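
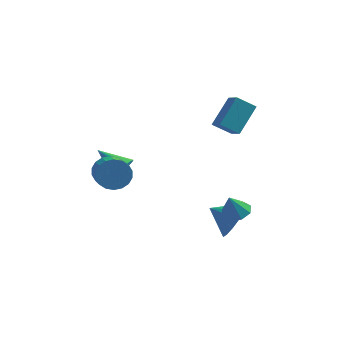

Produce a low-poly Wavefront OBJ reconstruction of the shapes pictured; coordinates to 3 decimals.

v 2.188 3.163 0.859
v 2.778 4.329 2.023
v 3.077 3.324 0.248
v 3.666 4.49 1.413
v 2.674 2.41 1.367
v 3.263 3.576 2.532
v 3.562 2.571 0.757
v 4.152 3.737 1.921
v 3.74 0.129 -3.423
v 4.247 0.327 -2.502
v 2.58 0.191 -2.797
v 4.154 0.826 -2.724
v 3.95 1.138 -3.134
v 3.69 1.179 -3.621
v 3.443 0.939 -4.055
v 3.276 0.482 -4.32
v 3.233 -0.07 -4.344
v 3.327 -0.568 -4.121
v 3.531 -0.88 -3.711
v 3.791 -0.921 -3.224
v 4.038 -0.681 -2.79
v 4.205 -0.224 -2.526
v -1.635 1.51 -1.525
v -1.346 1.261 -0.938
v -2.905 1.99 -0.695
v -1.237 1.578 -0.953
v -1.219 1.879 -1.099
v -1.296 2.095 -1.343
v -1.451 2.178 -1.628
v -1.648 2.108 -1.89
v -1.843 1.901 -2.068
v -1.99 1.604 -2.121
v -2.055 1.286 -2.038
v -2.025 1.02 -1.837
v -1.905 0.866 -1.565
v -1.723 0.859 -1.283
v -1.522 1.002 -1.057
v -1.938 0.134 -0.814
v -1.28 0.126 -1.336
v -0.843 -1.042 -0.767
v -1.502 -1.034 -0.246
v -1.151 0.317 -1.042
v -0.714 -0.85 -0.473
v -1.178 0.472 -0.703
v -0.741 -0.695 -0.134
v -1.355 0.56 -0.386
v -0.919 -0.607 0.183
v -1.648 0.564 -0.154
v -1.212 -0.604 0.415
v -1.998 0.482 -0.052
v -1.562 -0.685 0.516
v -2.337 0.332 -0.102
v -1.901 -0.836 0.467
v -2.597 0.142 -0.293
v -2.16 -1.026 0.276
v -2.726 -0.05 -0.587
v -2.289 -1.217 -0.018
v -2.699 -0.205 -0.926
v -2.262 -1.372 -0.357
v -2.521 -0.293 -1.243
v -2.085 -1.46 -0.674
v -2.228 -0.296 -1.475
v -1.792 -1.464 -0.906
v -1.878 -0.215 -1.576
v -1.442 -1.382 -1.008
v -1.539 -0.064 -1.527
v -1.103 -1.232 -0.958
v 4.013 -1.436 -1.722
v 4.607 -1.154 -1.482
v 3.727 -1.724 -0.678
v 4.203 -0.802 -1.495
v 3.688 -0.821 -1.641
v 3.363 -1.201 -1.835
v 3.419 -1.718 -1.962
v 3.822 -2.07 -1.949
v 4.337 -2.051 -1.803
v 4.662 -1.672 -1.609
f 2 4 1
f 5 2 1
f 1 4 3
f 3 5 1
f 2 8 4
f 6 2 5
f 6 8 2
f 4 8 3
f 7 5 3
f 3 8 7
f 7 6 5
f 8 6 7
f 10 9 12
f 10 12 11
f 12 9 13
f 12 13 11
f 13 9 14
f 13 14 11
f 14 9 15
f 14 15 11
f 15 9 16
f 15 16 11
f 16 9 17
f 16 17 11
f 17 9 18
f 17 18 11
f 18 9 19
f 18 19 11
f 19 9 20
f 19 20 11
f 20 9 21
f 20 21 11
f 21 9 22
f 21 22 11
f 22 9 10
f 22 10 11
f 24 23 26
f 24 26 25
f 26 23 27
f 26 27 25
f 27 23 28
f 27 28 25
f 28 23 29
f 28 29 25
f 29 23 30
f 29 30 25
f 30 23 31
f 30 31 25
f 31 23 32
f 31 32 25
f 32 23 33
f 32 33 25
f 33 23 34
f 33 34 25
f 34 23 35
f 34 35 25
f 35 23 36
f 35 36 25
f 36 23 37
f 36 37 25
f 37 23 24
f 37 24 25
f 39 38 42
f 39 42 40
f 40 42 43
f 40 43 41
f 42 38 44
f 42 44 43
f 43 44 45
f 43 45 41
f 44 38 46
f 44 46 45
f 45 46 47
f 45 47 41
f 46 38 48
f 46 48 47
f 47 48 49
f 47 49 41
f 48 38 50
f 48 50 49
f 49 50 51
f 49 51 41
f 50 38 52
f 50 52 51
f 51 52 53
f 51 53 41
f 52 38 54
f 52 54 53
f 53 54 55
f 53 55 41
f 54 38 56
f 54 56 55
f 55 56 57
f 55 57 41
f 56 38 58
f 56 58 57
f 57 58 59
f 57 59 41
f 58 38 60
f 58 60 59
f 59 60 61
f 59 61 41
f 60 38 62
f 60 62 61
f 61 62 63
f 61 63 41
f 62 38 64
f 62 64 63
f 63 64 65
f 63 65 41
f 64 38 66
f 64 66 65
f 65 66 67
f 65 67 41
f 66 38 39
f 66 39 67
f 67 39 40
f 67 40 41
f 69 68 71
f 69 71 70
f 71 68 72
f 71 72 70
f 72 68 73
f 72 73 70
f 73 68 74
f 73 74 70
f 74 68 75
f 74 75 70
f 75 68 76
f 75 76 70
f 76 68 77
f 76 77 70
f 77 68 69
f 77 69 70



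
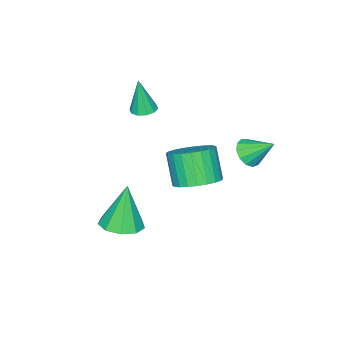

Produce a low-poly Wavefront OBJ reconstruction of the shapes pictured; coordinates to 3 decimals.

v 0.264 0.805 1.348
v 0.578 1.217 0.939
v 0.036 1.775 2.152
v 0.22 1.219 0.836
v -0.123 1.089 0.895
v -0.344 0.87 1.098
v -0.372 0.629 1.381
v -0.198 0.445 1.653
v 0.123 0.374 1.828
v 0.488 0.441 1.851
v 0.782 0.623 1.714
v 0.911 0.863 1.461
v 0.835 1.084 1.172
v 3.541 0.905 1.839
v 4.4 0.755 2.06
v 3.978 0.145 3.283
v 3.119 0.295 3.061
v 4.348 1.072 2.201
v 3.926 0.463 3.423
v 4.173 1.364 2.286
v 3.75 0.755 3.509
v 3.901 1.587 2.303
v 3.479 0.977 3.526
v 3.575 1.705 2.249
v 3.153 1.096 3.472
v 3.244 1.701 2.133
v 2.821 1.092 3.356
v 2.957 1.577 1.972
v 2.535 0.967 3.195
v 2.76 1.35 1.791
v 2.338 0.74 3.014
v 2.682 1.055 1.617
v 2.26 0.445 2.84
v 2.734 0.737 1.477
v 2.312 0.128 2.699
v 2.91 0.445 1.391
v 2.487 -0.164 2.614
v 3.181 0.223 1.374
v 2.759 -0.387 2.597
v 3.507 0.104 1.428
v 3.085 -0.505 2.651
v 3.839 0.108 1.544
v 3.416 -0.501 2.767
v 4.125 0.233 1.705
v 3.703 -0.377 2.928
v 4.322 0.46 1.886
v 3.9 -0.15 3.109
v 1.002 -3.478 2.322
v 1.498 -3.685 2.277
v 1.058 -3.682 3.878
v 1.527 -3.355 2.319
v 1.356 -3.073 2.362
v 1.049 -2.945 2.39
v 0.724 -3.02 2.392
v 0.505 -3.271 2.367
v 0.476 -3.601 2.325
v 0.647 -3.884 2.282
v 0.954 -4.012 2.254
v 1.279 -3.936 2.252
v 3.759 -2.421 -2.075
v 4.462 -1.903 -1.903
v 3.321 -2.459 -0.165
v 3.971 -1.559 -2.009
v 3.381 -1.618 -2.146
v 2.967 -2.053 -2.249
v 2.924 -2.66 -2.271
v 3.272 -3.155 -2.201
v 3.847 -3.306 -2.073
v 4.381 -3.043 -1.945
v 4.624 -2.489 -1.878
f 2 1 4
f 2 4 3
f 4 1 5
f 4 5 3
f 5 1 6
f 5 6 3
f 6 1 7
f 6 7 3
f 7 1 8
f 7 8 3
f 8 1 9
f 8 9 3
f 9 1 10
f 9 10 3
f 10 1 11
f 10 11 3
f 11 1 12
f 11 12 3
f 12 1 13
f 12 13 3
f 13 1 2
f 13 2 3
f 15 14 18
f 15 18 16
f 16 18 19
f 16 19 17
f 18 14 20
f 18 20 19
f 19 20 21
f 19 21 17
f 20 14 22
f 20 22 21
f 21 22 23
f 21 23 17
f 22 14 24
f 22 24 23
f 23 24 25
f 23 25 17
f 24 14 26
f 24 26 25
f 25 26 27
f 25 27 17
f 26 14 28
f 26 28 27
f 27 28 29
f 27 29 17
f 28 14 30
f 28 30 29
f 29 30 31
f 29 31 17
f 30 14 32
f 30 32 31
f 31 32 33
f 31 33 17
f 32 14 34
f 32 34 33
f 33 34 35
f 33 35 17
f 34 14 36
f 34 36 35
f 35 36 37
f 35 37 17
f 36 14 38
f 36 38 37
f 37 38 39
f 37 39 17
f 38 14 40
f 38 40 39
f 39 40 41
f 39 41 17
f 40 14 42
f 40 42 41
f 41 42 43
f 41 43 17
f 42 14 44
f 42 44 43
f 43 44 45
f 43 45 17
f 44 14 46
f 44 46 45
f 45 46 47
f 45 47 17
f 46 14 15
f 46 15 47
f 47 15 16
f 47 16 17
f 49 48 51
f 49 51 50
f 51 48 52
f 51 52 50
f 52 48 53
f 52 53 50
f 53 48 54
f 53 54 50
f 54 48 55
f 54 55 50
f 55 48 56
f 55 56 50
f 56 48 57
f 56 57 50
f 57 48 58
f 57 58 50
f 58 48 59
f 58 59 50
f 59 48 49
f 59 49 50
f 61 60 63
f 61 63 62
f 63 60 64
f 63 64 62
f 64 60 65
f 64 65 62
f 65 60 66
f 65 66 62
f 66 60 67
f 66 67 62
f 67 60 68
f 67 68 62
f 68 60 69
f 68 69 62
f 69 60 70
f 69 70 62
f 70 60 61
f 70 61 62



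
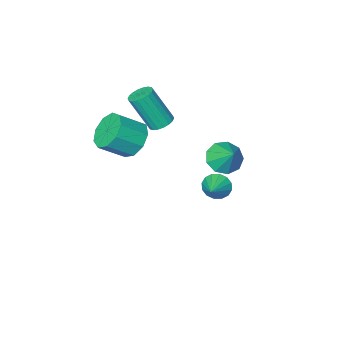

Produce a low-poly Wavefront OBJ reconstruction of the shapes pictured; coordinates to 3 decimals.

v -1.138 0.811 1.065
v -0.214 0.715 1.037
v -1.002 1.809 2.095
v -0.398 1.164 0.626
v -0.929 1.448 0.42
v -1.558 1.434 0.517
v -1.99 1.129 0.87
v -2.024 0.675 1.315
v -1.643 0.285 1.642
v -1.026 0.141 1.7
v -0.461 0.311 1.461
v -2.749 -2.339 -4.049
v -2.246 -2.473 -4.63
v -1.851 -1.481 -3.471
v -2.468 -2.159 -4.754
v -2.764 -1.893 -4.688
v -3.057 -1.746 -4.452
v -3.267 -1.759 -4.107
v -3.338 -1.927 -3.747
v -3.251 -2.205 -3.468
v -3.03 -2.519 -3.344
v -2.734 -2.786 -3.409
v -2.441 -2.932 -3.646
v -2.231 -2.92 -3.991
v -2.16 -2.752 -4.351
v 1.555 -2.921 0.92
v 2.238 -2.613 0.143
v 3.469 -2.97 1.083
v 2.785 -3.279 1.86
v 2.073 -2.038 0.577
v 3.304 -2.396 1.518
v 1.666 -1.877 1.171
v 2.896 -2.235 2.112
v 1.206 -2.204 1.648
v 2.437 -2.562 2.589
v 0.909 -2.867 1.784
v 2.14 -3.225 2.725
v 0.915 -3.555 1.515
v 2.146 -3.913 2.456
v 1.22 -3.947 0.968
v 2.45 -4.304 1.909
v 1.681 -3.858 0.398
v 2.912 -4.216 1.339
v 2.083 -3.331 0.072
v 3.314 -3.689 1.013
v -0.312 -3.534 0.995
v 0.223 -3.812 0.679
v 0.947 -4.564 2.57
v 0.412 -4.286 2.885
v 0.323 -3.535 0.751
v 1.047 -4.287 2.642
v 0.297 -3.259 0.871
v 1.021 -4.01 2.762
v 0.151 -3.036 1.015
v 0.875 -3.788 2.906
v -0.087 -2.913 1.155
v 0.637 -3.665 3.046
v -0.37 -2.912 1.264
v 0.355 -3.664 3.155
v -0.641 -3.035 1.319
v 0.083 -3.787 3.21
v -0.847 -3.256 1.31
v -0.123 -4.008 3.201
v -0.947 -3.533 1.238
v -0.223 -4.285 3.129
v -0.921 -3.81 1.118
v -0.197 -4.561 3.009
v -0.775 -4.032 0.974
v -0.051 -4.784 2.865
v -0.537 -4.155 0.834
v 0.187 -4.907 2.725
v -0.255 -4.156 0.725
v 0.47 -4.908 2.616
v 0.017 -4.033 0.67
v 0.741 -4.785 2.561
f 2 1 4
f 2 4 3
f 4 1 5
f 4 5 3
f 5 1 6
f 5 6 3
f 6 1 7
f 6 7 3
f 7 1 8
f 7 8 3
f 8 1 9
f 8 9 3
f 9 1 10
f 9 10 3
f 10 1 11
f 10 11 3
f 11 1 2
f 11 2 3
f 13 12 15
f 13 15 14
f 15 12 16
f 15 16 14
f 16 12 17
f 16 17 14
f 17 12 18
f 17 18 14
f 18 12 19
f 18 19 14
f 19 12 20
f 19 20 14
f 20 12 21
f 20 21 14
f 21 12 22
f 21 22 14
f 22 12 23
f 22 23 14
f 23 12 24
f 23 24 14
f 24 12 25
f 24 25 14
f 25 12 13
f 25 13 14
f 27 26 30
f 27 30 28
f 28 30 31
f 28 31 29
f 30 26 32
f 30 32 31
f 31 32 33
f 31 33 29
f 32 26 34
f 32 34 33
f 33 34 35
f 33 35 29
f 34 26 36
f 34 36 35
f 35 36 37
f 35 37 29
f 36 26 38
f 36 38 37
f 37 38 39
f 37 39 29
f 38 26 40
f 38 40 39
f 39 40 41
f 39 41 29
f 40 26 42
f 40 42 41
f 41 42 43
f 41 43 29
f 42 26 44
f 42 44 43
f 43 44 45
f 43 45 29
f 44 26 27
f 44 27 45
f 45 27 28
f 45 28 29
f 47 46 50
f 47 50 48
f 48 50 51
f 48 51 49
f 50 46 52
f 50 52 51
f 51 52 53
f 51 53 49
f 52 46 54
f 52 54 53
f 53 54 55
f 53 55 49
f 54 46 56
f 54 56 55
f 55 56 57
f 55 57 49
f 56 46 58
f 56 58 57
f 57 58 59
f 57 59 49
f 58 46 60
f 58 60 59
f 59 60 61
f 59 61 49
f 60 46 62
f 60 62 61
f 61 62 63
f 61 63 49
f 62 46 64
f 62 64 63
f 63 64 65
f 63 65 49
f 64 46 66
f 64 66 65
f 65 66 67
f 65 67 49
f 66 46 68
f 66 68 67
f 67 68 69
f 67 69 49
f 68 46 70
f 68 70 69
f 69 70 71
f 69 71 49
f 70 46 72
f 70 72 71
f 71 72 73
f 71 73 49
f 72 46 74
f 72 74 73
f 73 74 75
f 73 75 49
f 74 46 47
f 74 47 75
f 75 47 48
f 75 48 49



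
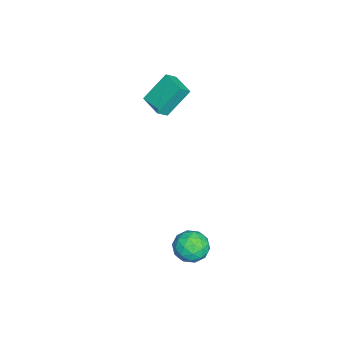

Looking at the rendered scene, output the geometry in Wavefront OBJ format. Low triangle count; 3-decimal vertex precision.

v 2.558 1.035 -2.896
v 3.223 1.349 -3.54
v 2.617 -0.409 -3.54
v 3.282 -0.095 -4.184
v 3.517 -0.176 -3.238
v 3.481 0.717 -2.84
v 2.359 0.223 -4.24
v 2.323 1.116 -3.842
v 3.101 0.847 -4.371
v 3.816 0.601 -3.752
v 2.024 0.339 -3.328
v 2.739 0.093 -2.709
v 2.885 1.319 -3.162
v 2.955 -0.379 -3.918
v 3.093 -0.426 -3.362
v 3.484 -0.242 -3.741
v 3.037 0.947 -2.75
v 3.428 1.132 -3.129
v 3.601 0.235 -2.951
v 2.412 -0.192 -3.951
v 2.803 -0.007 -4.33
v 2.356 1.182 -3.339
v 2.747 1.366 -3.718
v 2.239 0.705 -4.129
v 3.204 1.209 -4.028
v 3.239 0.36 -4.407
v 2.696 0.547 -4.439
v 2.675 1.071 -4.206
v 3.625 1.064 -3.664
v 3.66 0.215 -4.043
v 3.798 0.167 -3.487
v 3.776 0.692 -3.253
v 3.553 0.769 -4.153
v 2.18 0.725 -3.037
v 2.215 -0.124 -3.416
v 2.064 0.248 -3.827
v 2.042 0.773 -3.593
v 2.601 0.58 -2.673
v 2.636 -0.269 -3.052
v 3.165 -0.131 -2.874
v 3.144 0.393 -2.641
v 2.287 0.171 -2.927
v -3.764 -2.593 1.572
v -4.412 -1.555 3.065
v -2.734 -1.692 1.393
v -3.381 -0.655 2.886
v -3.299 -3.025 2.074
v -3.946 -1.988 3.567
v -2.268 -2.125 1.895
v -2.916 -1.087 3.388
f 1 38 17
f 38 12 41
f 17 41 6
f 38 41 17
f 1 17 13
f 17 6 18
f 13 18 2
f 17 18 13
f 1 13 22
f 13 2 23
f 22 23 8
f 13 23 22
f 1 22 34
f 22 8 37
f 34 37 11
f 22 37 34
f 1 34 38
f 34 11 42
f 38 42 12
f 34 42 38
f 2 18 29
f 18 6 32
f 29 32 10
f 18 32 29
f 6 41 19
f 41 12 40
f 19 40 5
f 41 40 19
f 12 42 39
f 42 11 35
f 39 35 3
f 42 35 39
f 11 37 36
f 37 8 24
f 36 24 7
f 37 24 36
f 8 23 28
f 23 2 25
f 28 25 9
f 23 25 28
f 4 30 16
f 30 10 31
f 16 31 5
f 30 31 16
f 4 16 14
f 16 5 15
f 14 15 3
f 16 15 14
f 4 14 21
f 14 3 20
f 21 20 7
f 14 20 21
f 4 21 26
f 21 7 27
f 26 27 9
f 21 27 26
f 4 26 30
f 26 9 33
f 30 33 10
f 26 33 30
f 5 31 19
f 31 10 32
f 19 32 6
f 31 32 19
f 3 15 39
f 15 5 40
f 39 40 12
f 15 40 39
f 7 20 36
f 20 3 35
f 36 35 11
f 20 35 36
f 9 27 28
f 27 7 24
f 28 24 8
f 27 24 28
f 10 33 29
f 33 9 25
f 29 25 2
f 33 25 29
f 44 46 43
f 47 44 43
f 43 46 45
f 45 47 43
f 44 50 46
f 48 44 47
f 48 50 44
f 46 50 45
f 49 47 45
f 45 50 49
f 49 48 47
f 50 48 49



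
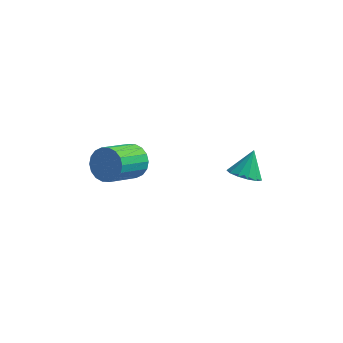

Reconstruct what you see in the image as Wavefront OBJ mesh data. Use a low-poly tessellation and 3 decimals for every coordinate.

v -2.398 -2.308 -4.084
v -1.47 -2.516 -3.69
v -2.313 -4.219 -2.602
v -3.242 -4.012 -2.996
v -1.65 -2.229 -3.381
v -2.493 -3.933 -2.293
v -1.979 -1.958 -3.211
v -2.822 -3.662 -2.123
v -2.39 -1.757 -3.214
v -3.233 -3.46 -2.126
v -2.804 -1.664 -3.39
v -3.647 -3.368 -2.302
v -3.137 -1.699 -3.703
v -3.98 -3.403 -2.615
v -3.323 -1.855 -4.091
v -4.166 -3.559 -3.003
v -3.327 -2.101 -4.478
v -4.17 -3.804 -3.39
v -3.147 -2.387 -4.787
v -3.99 -4.091 -3.699
v -2.818 -2.658 -4.957
v -3.661 -4.362 -3.869
v -2.407 -2.86 -4.954
v -3.25 -4.563 -3.866
v -1.993 -2.952 -4.778
v -2.836 -4.656 -3.69
v -1.66 -2.917 -4.465
v -2.503 -4.621 -3.377
v -1.474 -2.761 -4.077
v -2.317 -4.465 -2.989
v 3.285 -1.645 -4.33
v 4.213 -1.748 -4.44
v 3.535 -0.755 -3.05
v 4.077 -1.316 -4.714
v 3.69 -0.988 -4.867
v 3.174 -0.869 -4.849
v 2.693 -0.997 -4.666
v 2.401 -1.33 -4.377
v 2.389 -1.764 -4.073
v 2.661 -2.16 -3.851
v 3.132 -2.393 -3.781
v 3.651 -2.388 -3.885
v 4.054 -2.148 -4.131
f 2 1 5
f 2 5 3
f 3 5 6
f 3 6 4
f 5 1 7
f 5 7 6
f 6 7 8
f 6 8 4
f 7 1 9
f 7 9 8
f 8 9 10
f 8 10 4
f 9 1 11
f 9 11 10
f 10 11 12
f 10 12 4
f 11 1 13
f 11 13 12
f 12 13 14
f 12 14 4
f 13 1 15
f 13 15 14
f 14 15 16
f 14 16 4
f 15 1 17
f 15 17 16
f 16 17 18
f 16 18 4
f 17 1 19
f 17 19 18
f 18 19 20
f 18 20 4
f 19 1 21
f 19 21 20
f 20 21 22
f 20 22 4
f 21 1 23
f 21 23 22
f 22 23 24
f 22 24 4
f 23 1 25
f 23 25 24
f 24 25 26
f 24 26 4
f 25 1 27
f 25 27 26
f 26 27 28
f 26 28 4
f 27 1 29
f 27 29 28
f 28 29 30
f 28 30 4
f 29 1 2
f 29 2 30
f 30 2 3
f 30 3 4
f 32 31 34
f 32 34 33
f 34 31 35
f 34 35 33
f 35 31 36
f 35 36 33
f 36 31 37
f 36 37 33
f 37 31 38
f 37 38 33
f 38 31 39
f 38 39 33
f 39 31 40
f 39 40 33
f 40 31 41
f 40 41 33
f 41 31 42
f 41 42 33
f 42 31 43
f 42 43 33
f 43 31 32
f 43 32 33



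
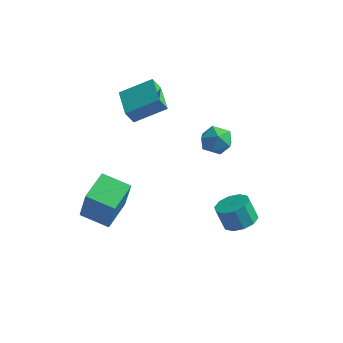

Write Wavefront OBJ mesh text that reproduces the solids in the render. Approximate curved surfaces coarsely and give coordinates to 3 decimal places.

v -3.705 1.124 2.109
v -4.021 0.796 2.988
v -2.196 1.985 2.973
v -2.512 1.657 3.852
v -2.768 -0.317 1.908
v -3.084 -0.645 2.787
v -1.259 0.544 2.772
v -1.575 0.216 3.651
v 3.17 -0.604 -4.049
v 3.973 -0.947 -3.65
v 3.433 -0.838 -2.472
v 2.63 -0.496 -2.871
v 4.021 -0.356 -3.682
v 3.482 -0.248 -2.504
v 3.745 0.139 -3.854
v 3.205 0.248 -2.676
v 3.248 0.351 -4.101
v 2.709 0.46 -2.923
v 2.722 0.198 -4.328
v 2.183 0.306 -3.15
v 2.367 -0.262 -4.448
v 1.827 -0.153 -3.27
v 2.318 -0.852 -4.416
v 1.779 -0.744 -3.238
v 2.595 -1.348 -4.244
v 2.055 -1.239 -3.066
v 3.091 -1.56 -3.997
v 2.552 -1.451 -2.819
v 3.617 -1.406 -3.77
v 3.078 -1.298 -2.592
v 1.08 1.961 0.618
v 1.768 1.507 1.103
v 0.612 0.613 0.017
v 1.3 0.159 0.502
v 0.561 0.546 0.97
v 0.85 1.379 1.341
v 1.53 0.741 -0.221
v 1.819 1.574 0.15
v 2.046 0.752 0.585
v 1.447 0.632 1.321
v 0.933 1.488 -0.201
v 0.334 1.368 0.535
v -4.434 -3.635 -3.395
v -3.931 -3.947 -1.349
v -4.307 -1.796 -3.145
v -3.804 -2.109 -1.099
v -2.816 -3.691 -3.801
v -2.313 -4.004 -1.755
v -2.689 -1.853 -3.551
v -2.186 -2.165 -1.505
f 2 4 1
f 5 2 1
f 1 4 3
f 3 5 1
f 2 8 4
f 6 2 5
f 6 8 2
f 4 8 3
f 7 5 3
f 3 8 7
f 7 6 5
f 8 6 7
f 10 9 13
f 10 13 11
f 11 13 14
f 11 14 12
f 13 9 15
f 13 15 14
f 14 15 16
f 14 16 12
f 15 9 17
f 15 17 16
f 16 17 18
f 16 18 12
f 17 9 19
f 17 19 18
f 18 19 20
f 18 20 12
f 19 9 21
f 19 21 20
f 20 21 22
f 20 22 12
f 21 9 23
f 21 23 22
f 22 23 24
f 22 24 12
f 23 9 25
f 23 25 24
f 24 25 26
f 24 26 12
f 25 9 27
f 25 27 26
f 26 27 28
f 26 28 12
f 27 9 29
f 27 29 28
f 28 29 30
f 28 30 12
f 29 9 10
f 29 10 30
f 30 10 11
f 30 11 12
f 31 42 36
f 31 36 32
f 31 32 38
f 31 38 41
f 31 41 42
f 32 36 40
f 36 42 35
f 42 41 33
f 41 38 37
f 38 32 39
f 34 40 35
f 34 35 33
f 34 33 37
f 34 37 39
f 34 39 40
f 35 40 36
f 33 35 42
f 37 33 41
f 39 37 38
f 40 39 32
f 44 46 43
f 47 44 43
f 43 46 45
f 45 47 43
f 44 50 46
f 48 44 47
f 48 50 44
f 46 50 45
f 49 47 45
f 45 50 49
f 49 48 47
f 50 48 49



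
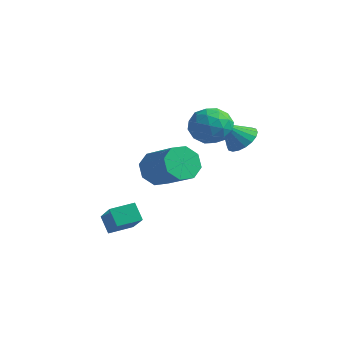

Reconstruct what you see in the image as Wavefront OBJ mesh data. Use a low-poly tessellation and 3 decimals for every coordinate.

v -4.835 0.882 -0.28
v -4.364 1.079 -1.093
v -2.595 0.814 -0.134
v -3.065 0.618 0.68
v -4.493 1.68 -0.69
v -2.723 1.415 0.269
v -4.822 1.814 -0.047
v -3.052 1.549 0.912
v -5.158 1.402 0.46
v -3.389 1.137 1.419
v -5.305 0.686 0.534
v -3.536 0.421 1.493
v -5.177 0.085 0.131
v -3.407 -0.18 1.09
v -4.848 -0.049 -0.512
v -3.078 -0.314 0.447
v -4.511 0.363 -1.019
v -2.742 0.098 -0.06
v -1.401 1.423 2.432
v -0.792 0.69 2.825
v -2.588 1.03 3.535
v -1.979 0.297 3.928
v -1.74 1.291 4.059
v -1.006 1.534 3.377
v -2.374 0.186 2.983
v -1.64 0.429 2.301
v -1.394 -0.074 3.166
v -1.002 0.609 3.831
v -2.378 1.111 2.529
v -1.986 1.794 3.194
v -0.992 1.091 2.532
v -2.388 0.629 3.828
v -2.247 1.213 3.905
v -1.889 0.783 4.136
v -1.118 1.587 2.856
v -0.76 1.156 3.087
v -1.317 1.509 3.812
v -2.62 0.564 3.273
v -2.262 0.133 3.504
v -1.491 0.937 2.224
v -1.133 0.507 2.455
v -2.063 0.211 2.548
v -0.988 0.211 2.963
v -1.686 -0.02 3.612
v -1.918 -0.085 3.056
v -1.487 0.058 2.655
v -0.758 0.612 3.354
v -1.456 0.381 4.002
v -1.315 0.966 4.079
v -0.883 1.108 3.678
v -1.112 0.163 3.554
v -1.924 1.339 2.358
v -2.622 1.108 3.006
v -2.497 0.612 2.682
v -2.065 0.754 2.281
v -1.694 1.74 2.748
v -2.392 1.509 3.397
v -1.893 1.662 3.705
v -1.462 1.805 3.304
v -2.268 1.557 2.806
v -1.813 2.985 1.718
v -1.057 3.019 2.082
v -2.287 2.155 2.782
v -1.234 3.312 2.232
v -1.527 3.54 2.28
v -1.875 3.659 2.217
v -2.212 3.644 2.055
v -2.47 3.498 1.826
v -2.597 3.251 1.576
v -2.569 2.951 1.355
v -2.392 2.658 1.205
v -2.1 2.43 1.157
v -1.751 2.312 1.22
v -1.414 2.327 1.382
v -1.156 2.473 1.611
v -1.029 2.72 1.861
v -5.046 -2.345 -2.186
v -3.609 -3.202 -0.984
v -4.585 -1.318 -2.004
v -3.149 -2.175 -0.802
v -4.471 -2.465 -2.958
v -3.035 -3.322 -1.756
v -4.011 -1.438 -2.776
v -2.574 -2.295 -1.574
f 2 1 5
f 2 5 3
f 3 5 6
f 3 6 4
f 5 1 7
f 5 7 6
f 6 7 8
f 6 8 4
f 7 1 9
f 7 9 8
f 8 9 10
f 8 10 4
f 9 1 11
f 9 11 10
f 10 11 12
f 10 12 4
f 11 1 13
f 11 13 12
f 12 13 14
f 12 14 4
f 13 1 15
f 13 15 14
f 14 15 16
f 14 16 4
f 15 1 17
f 15 17 16
f 16 17 18
f 16 18 4
f 17 1 2
f 17 2 18
f 18 2 3
f 18 3 4
f 19 56 35
f 56 30 59
f 35 59 24
f 56 59 35
f 19 35 31
f 35 24 36
f 31 36 20
f 35 36 31
f 19 31 40
f 31 20 41
f 40 41 26
f 31 41 40
f 19 40 52
f 40 26 55
f 52 55 29
f 40 55 52
f 19 52 56
f 52 29 60
f 56 60 30
f 52 60 56
f 20 36 47
f 36 24 50
f 47 50 28
f 36 50 47
f 24 59 37
f 59 30 58
f 37 58 23
f 59 58 37
f 30 60 57
f 60 29 53
f 57 53 21
f 60 53 57
f 29 55 54
f 55 26 42
f 54 42 25
f 55 42 54
f 26 41 46
f 41 20 43
f 46 43 27
f 41 43 46
f 22 48 34
f 48 28 49
f 34 49 23
f 48 49 34
f 22 34 32
f 34 23 33
f 32 33 21
f 34 33 32
f 22 32 39
f 32 21 38
f 39 38 25
f 32 38 39
f 22 39 44
f 39 25 45
f 44 45 27
f 39 45 44
f 22 44 48
f 44 27 51
f 48 51 28
f 44 51 48
f 23 49 37
f 49 28 50
f 37 50 24
f 49 50 37
f 21 33 57
f 33 23 58
f 57 58 30
f 33 58 57
f 25 38 54
f 38 21 53
f 54 53 29
f 38 53 54
f 27 45 46
f 45 25 42
f 46 42 26
f 45 42 46
f 28 51 47
f 51 27 43
f 47 43 20
f 51 43 47
f 62 61 64
f 62 64 63
f 64 61 65
f 64 65 63
f 65 61 66
f 65 66 63
f 66 61 67
f 66 67 63
f 67 61 68
f 67 68 63
f 68 61 69
f 68 69 63
f 69 61 70
f 69 70 63
f 70 61 71
f 70 71 63
f 71 61 72
f 71 72 63
f 72 61 73
f 72 73 63
f 73 61 74
f 73 74 63
f 74 61 75
f 74 75 63
f 75 61 76
f 75 76 63
f 76 61 62
f 76 62 63
f 78 80 77
f 81 78 77
f 77 80 79
f 79 81 77
f 78 84 80
f 82 78 81
f 82 84 78
f 80 84 79
f 83 81 79
f 79 84 83
f 83 82 81
f 84 82 83



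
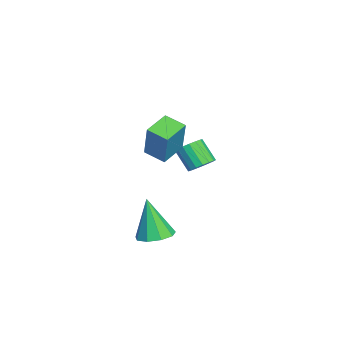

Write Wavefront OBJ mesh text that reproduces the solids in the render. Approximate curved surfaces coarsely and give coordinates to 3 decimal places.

v 0.13 0.967 0.283
v 0.681 0.99 0.663
v 0.061 0.416 1.597
v -0.49 0.393 1.217
v 0.53 1.265 0.731
v -0.09 0.69 1.665
v 0.286 1.471 0.696
v -0.333 0.896 1.631
v 0.007 1.562 0.567
v -0.613 0.987 1.501
v -0.244 1.516 0.372
v -0.864 0.942 1.307
v -0.409 1.345 0.158
v -1.029 0.77 1.092
v -0.451 1.087 -0.029
v -1.071 0.513 0.906
v -0.36 0.802 -0.144
v -0.98 0.228 0.791
v -0.156 0.555 -0.161
v -0.776 -0.02 0.774
v 0.112 0.402 -0.076
v -0.507 -0.173 0.858
v 0.385 0.379 0.09
v -0.234 -0.196 1.025
v 0.6 0.49 0.301
v -0.02 -0.084 1.236
v 0.707 0.711 0.508
v 0.087 0.136 1.442
v 1.339 -0.714 2.711
v 2.005 -0.583 4.41
v 1.888 0.124 2.431
v 2.554 0.255 4.131
v 2.306 -1.455 2.389
v 2.972 -1.324 4.089
v 2.855 -0.617 2.11
v 3.521 -0.486 3.809
v 2.788 -1.006 -2.405
v 3.213 -0.286 -2.165
v 2.312 -1.374 -0.455
v 2.644 -0.157 -2.28
v 2.141 -0.426 -2.453
v 1.942 -0.966 -2.603
v 2.138 -1.524 -2.661
v 2.638 -1.841 -2.599
v 3.208 -1.767 -2.446
v 3.582 -1.336 -2.274
v 3.584 -0.752 -2.163
f 2 1 5
f 2 5 3
f 3 5 6
f 3 6 4
f 5 1 7
f 5 7 6
f 6 7 8
f 6 8 4
f 7 1 9
f 7 9 8
f 8 9 10
f 8 10 4
f 9 1 11
f 9 11 10
f 10 11 12
f 10 12 4
f 11 1 13
f 11 13 12
f 12 13 14
f 12 14 4
f 13 1 15
f 13 15 14
f 14 15 16
f 14 16 4
f 15 1 17
f 15 17 16
f 16 17 18
f 16 18 4
f 17 1 19
f 17 19 18
f 18 19 20
f 18 20 4
f 19 1 21
f 19 21 20
f 20 21 22
f 20 22 4
f 21 1 23
f 21 23 22
f 22 23 24
f 22 24 4
f 23 1 25
f 23 25 24
f 24 25 26
f 24 26 4
f 25 1 27
f 25 27 26
f 26 27 28
f 26 28 4
f 27 1 2
f 27 2 28
f 28 2 3
f 28 3 4
f 30 32 29
f 33 30 29
f 29 32 31
f 31 33 29
f 30 36 32
f 34 30 33
f 34 36 30
f 32 36 31
f 35 33 31
f 31 36 35
f 35 34 33
f 36 34 35
f 38 37 40
f 38 40 39
f 40 37 41
f 40 41 39
f 41 37 42
f 41 42 39
f 42 37 43
f 42 43 39
f 43 37 44
f 43 44 39
f 44 37 45
f 44 45 39
f 45 37 46
f 45 46 39
f 46 37 47
f 46 47 39
f 47 37 38
f 47 38 39



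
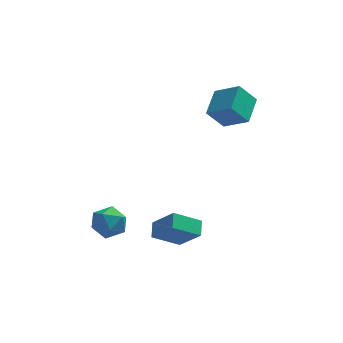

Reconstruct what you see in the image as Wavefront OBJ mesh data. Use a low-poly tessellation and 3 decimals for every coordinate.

v -4.329 -1.716 -1.434
v -3.61 -1.131 -2.014
v -3.35 -3.169 -1.686
v -2.631 -2.584 -2.266
v -2.725 -2.422 -1.189
v -3.33 -1.525 -1.033
v -3.63 -2.775 -2.667
v -4.235 -1.878 -2.511
v -3.178 -1.786 -2.776
v -2.618 -1.568 -1.862
v -4.342 -2.732 -1.838
v -3.782 -2.514 -0.924
v -1.265 -2.046 -3.065
v -1.253 -1.135 -2.585
v 0.199 -1.558 -4.029
v 0.211 -0.647 -3.549
v -0.131 -2.773 -1.711
v -0.119 -1.862 -1.231
v 1.333 -2.285 -2.675
v 1.345 -1.374 -2.195
v 2.799 2.325 4.2
v 3.227 3.982 4.904
v 1.46 3.047 3.314
v 1.889 4.704 4.018
v 3.751 2.596 2.982
v 4.18 4.253 3.686
v 2.413 3.318 2.096
v 2.841 4.975 2.8
f 1 12 6
f 1 6 2
f 1 2 8
f 1 8 11
f 1 11 12
f 2 6 10
f 6 12 5
f 12 11 3
f 11 8 7
f 8 2 9
f 4 10 5
f 4 5 3
f 4 3 7
f 4 7 9
f 4 9 10
f 5 10 6
f 3 5 12
f 7 3 11
f 9 7 8
f 10 9 2
f 14 16 13
f 17 14 13
f 13 16 15
f 15 17 13
f 14 20 16
f 18 14 17
f 18 20 14
f 16 20 15
f 19 17 15
f 15 20 19
f 19 18 17
f 20 18 19
f 22 24 21
f 25 22 21
f 21 24 23
f 23 25 21
f 22 28 24
f 26 22 25
f 26 28 22
f 24 28 23
f 27 25 23
f 23 28 27
f 27 26 25
f 28 26 27



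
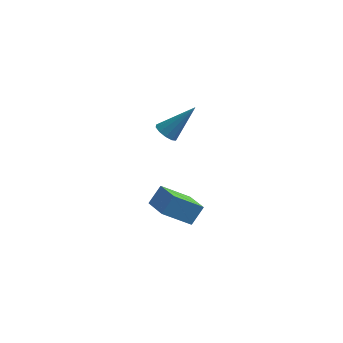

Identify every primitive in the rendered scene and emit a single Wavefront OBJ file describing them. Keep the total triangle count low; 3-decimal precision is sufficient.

v 1.799 2.753 1.29
v 2.294 2.594 0.97
v 2.941 3.407 2.73
v 2.205 2.949 0.879
v 1.962 3.229 0.945
v 1.656 3.327 1.143
v 1.405 3.206 1.397
v 1.305 2.912 1.61
v 1.393 2.557 1.701
v 1.637 2.277 1.636
v 1.943 2.178 1.438
v 2.193 2.3 1.184
v 0.968 2.781 -3.667
v 1.364 3.356 -2.817
v 2.151 3.476 -4.688
v 2.547 4.051 -3.838
v 1.913 1.649 -3.342
v 2.309 2.224 -2.492
v 3.096 2.344 -4.363
v 3.492 2.919 -3.513
f 2 1 4
f 2 4 3
f 4 1 5
f 4 5 3
f 5 1 6
f 5 6 3
f 6 1 7
f 6 7 3
f 7 1 8
f 7 8 3
f 8 1 9
f 8 9 3
f 9 1 10
f 9 10 3
f 10 1 11
f 10 11 3
f 11 1 12
f 11 12 3
f 12 1 2
f 12 2 3
f 14 16 13
f 17 14 13
f 13 16 15
f 15 17 13
f 14 20 16
f 18 14 17
f 18 20 14
f 16 20 15
f 19 17 15
f 15 20 19
f 19 18 17
f 20 18 19



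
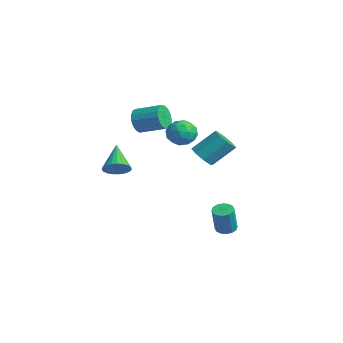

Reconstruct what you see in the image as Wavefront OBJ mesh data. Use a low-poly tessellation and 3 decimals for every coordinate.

v 0.484 1.363 -4.06
v 0.965 1.685 -4.095
v 1.337 1.299 -2.556
v 0.856 0.977 -2.52
v 0.753 1.873 -3.996
v 1.125 1.487 -2.457
v 0.468 1.925 -3.915
v 0.84 1.538 -2.376
v 0.188 1.826 -3.872
v 0.56 1.439 -2.333
v -0.013 1.603 -3.879
v 0.359 1.216 -2.34
v -0.08 1.316 -3.935
v 0.292 0.929 -2.396
v 0.003 1.041 -4.024
v 0.375 0.655 -2.485
v 0.215 0.853 -4.123
v 0.587 0.467 -2.584
v 0.5 0.802 -4.204
v 0.872 0.415 -2.665
v 0.78 0.901 -4.247
v 1.152 0.514 -2.708
v 0.981 1.124 -4.24
v 1.353 0.737 -2.701
v 1.048 1.411 -4.184
v 1.42 1.024 -2.645
v 1.06 -1.13 2.829
v 1.841 -1.117 3.141
v 0.679 -1.983 3.819
v 1.46 -1.97 4.131
v 0.976 -1.283 4.179
v 1.212 -0.756 3.567
v 1.308 -2.344 3.393
v 1.544 -1.817 2.781
v 1.994 -1.867 3.49
v 1.789 -1.211 3.975
v 0.731 -1.889 2.985
v 0.526 -1.233 3.47
v 1.484 -1.049 2.898
v 1.036 -2.051 4.062
v 0.752 -1.648 4.09
v 1.211 -1.64 4.273
v 1.114 -0.837 3.148
v 1.573 -0.829 3.332
v 1.065 -0.927 3.942
v 0.947 -2.271 3.628
v 1.406 -2.263 3.812
v 1.309 -1.46 2.687
v 1.768 -1.452 2.87
v 1.455 -2.173 3.018
v 2.033 -1.482 3.286
v 1.809 -1.983 3.868
v 1.72 -2.203 3.435
v 1.858 -1.893 3.075
v 1.913 -1.097 3.572
v 1.689 -1.598 4.154
v 1.404 -1.194 4.182
v 1.543 -0.884 3.822
v 2.003 -1.537 3.777
v 0.831 -1.502 2.806
v 0.607 -2.003 3.388
v 0.977 -2.216 3.138
v 1.116 -1.906 2.778
v 0.711 -1.117 3.092
v 0.487 -1.618 3.674
v 0.662 -1.207 3.885
v 0.8 -0.897 3.525
v 0.517 -1.563 3.183
v -3.026 -1.908 2.833
v -2.603 -2.034 2.178
v -1.571 -1.038 2.652
v -1.994 -0.912 3.307
v -2.834 -1.75 2.083
v -1.802 -0.754 2.557
v -3.108 -1.502 2.16
v -2.077 -0.506 2.634
v -3.364 -1.347 2.392
v -2.333 -0.351 2.866
v -3.543 -1.32 2.724
v -2.511 -0.325 3.198
v -3.603 -1.428 3.081
v -2.571 -0.433 3.555
v -3.53 -1.646 3.382
v -2.499 -0.651 3.856
v -3.343 -1.924 3.556
v -2.311 -0.929 4.031
v -3.082 -2.198 3.565
v -2.051 -1.203 4.04
v -2.809 -2.406 3.407
v -1.777 -1.41 3.881
v -2.585 -2.499 3.116
v -1.554 -1.504 3.59
v -2.463 -2.457 2.761
v -1.431 -1.462 3.235
v -2.469 -2.289 2.422
v -1.437 -1.294 2.897
v -1.116 0.774 0.499
v -0.799 0.239 0.97
v -0.488 1.431 2.113
v -0.804 1.966 1.641
v -0.398 0.487 0.603
v -0.087 1.678 1.746
v -0.418 0.902 0.175
v -0.106 2.094 1.317
v -0.846 1.243 -0.063
v -0.535 2.434 1.079
v -1.432 1.309 0.027
v -1.121 2.501 1.17
v -1.833 1.062 0.394
v -1.522 2.253 1.537
v -1.814 0.646 0.823
v -1.502 1.838 1.965
v -1.385 0.306 1.061
v -1.074 1.497 2.203
v -3.153 -3.083 -0.437
v -2.854 -3.532 0.112
v -4.427 -2.517 0.717
v -2.694 -3.258 0.155
v -2.613 -2.954 0.096
v -2.625 -2.672 -0.056
v -2.729 -2.462 -0.274
v -2.906 -2.358 -0.52
v -3.126 -2.38 -0.751
v -3.35 -2.524 -0.929
v -3.541 -2.764 -1.021
v -3.664 -3.059 -1.013
v -3.699 -3.359 -0.905
v -3.64 -3.61 -0.716
v -3.496 -3.771 -0.479
v -3.293 -3.812 -0.235
v -3.066 -3.728 -0.026
f 2 1 5
f 2 5 3
f 3 5 6
f 3 6 4
f 5 1 7
f 5 7 6
f 6 7 8
f 6 8 4
f 7 1 9
f 7 9 8
f 8 9 10
f 8 10 4
f 9 1 11
f 9 11 10
f 10 11 12
f 10 12 4
f 11 1 13
f 11 13 12
f 12 13 14
f 12 14 4
f 13 1 15
f 13 15 14
f 14 15 16
f 14 16 4
f 15 1 17
f 15 17 16
f 16 17 18
f 16 18 4
f 17 1 19
f 17 19 18
f 18 19 20
f 18 20 4
f 19 1 21
f 19 21 20
f 20 21 22
f 20 22 4
f 21 1 23
f 21 23 22
f 22 23 24
f 22 24 4
f 23 1 25
f 23 25 24
f 24 25 26
f 24 26 4
f 25 1 2
f 25 2 26
f 26 2 3
f 26 3 4
f 27 64 43
f 64 38 67
f 43 67 32
f 64 67 43
f 27 43 39
f 43 32 44
f 39 44 28
f 43 44 39
f 27 39 48
f 39 28 49
f 48 49 34
f 39 49 48
f 27 48 60
f 48 34 63
f 60 63 37
f 48 63 60
f 27 60 64
f 60 37 68
f 64 68 38
f 60 68 64
f 28 44 55
f 44 32 58
f 55 58 36
f 44 58 55
f 32 67 45
f 67 38 66
f 45 66 31
f 67 66 45
f 38 68 65
f 68 37 61
f 65 61 29
f 68 61 65
f 37 63 62
f 63 34 50
f 62 50 33
f 63 50 62
f 34 49 54
f 49 28 51
f 54 51 35
f 49 51 54
f 30 56 42
f 56 36 57
f 42 57 31
f 56 57 42
f 30 42 40
f 42 31 41
f 40 41 29
f 42 41 40
f 30 40 47
f 40 29 46
f 47 46 33
f 40 46 47
f 30 47 52
f 47 33 53
f 52 53 35
f 47 53 52
f 30 52 56
f 52 35 59
f 56 59 36
f 52 59 56
f 31 57 45
f 57 36 58
f 45 58 32
f 57 58 45
f 29 41 65
f 41 31 66
f 65 66 38
f 41 66 65
f 33 46 62
f 46 29 61
f 62 61 37
f 46 61 62
f 35 53 54
f 53 33 50
f 54 50 34
f 53 50 54
f 36 59 55
f 59 35 51
f 55 51 28
f 59 51 55
f 70 69 73
f 70 73 71
f 71 73 74
f 71 74 72
f 73 69 75
f 73 75 74
f 74 75 76
f 74 76 72
f 75 69 77
f 75 77 76
f 76 77 78
f 76 78 72
f 77 69 79
f 77 79 78
f 78 79 80
f 78 80 72
f 79 69 81
f 79 81 80
f 80 81 82
f 80 82 72
f 81 69 83
f 81 83 82
f 82 83 84
f 82 84 72
f 83 69 85
f 83 85 84
f 84 85 86
f 84 86 72
f 85 69 87
f 85 87 86
f 86 87 88
f 86 88 72
f 87 69 89
f 87 89 88
f 88 89 90
f 88 90 72
f 89 69 91
f 89 91 90
f 90 91 92
f 90 92 72
f 91 69 93
f 91 93 92
f 92 93 94
f 92 94 72
f 93 69 95
f 93 95 94
f 94 95 96
f 94 96 72
f 95 69 70
f 95 70 96
f 96 70 71
f 96 71 72
f 98 97 101
f 98 101 99
f 99 101 102
f 99 102 100
f 101 97 103
f 101 103 102
f 102 103 104
f 102 104 100
f 103 97 105
f 103 105 104
f 104 105 106
f 104 106 100
f 105 97 107
f 105 107 106
f 106 107 108
f 106 108 100
f 107 97 109
f 107 109 108
f 108 109 110
f 108 110 100
f 109 97 111
f 109 111 110
f 110 111 112
f 110 112 100
f 111 97 113
f 111 113 112
f 112 113 114
f 112 114 100
f 113 97 98
f 113 98 114
f 114 98 99
f 114 99 100
f 116 115 118
f 116 118 117
f 118 115 119
f 118 119 117
f 119 115 120
f 119 120 117
f 120 115 121
f 120 121 117
f 121 115 122
f 121 122 117
f 122 115 123
f 122 123 117
f 123 115 124
f 123 124 117
f 124 115 125
f 124 125 117
f 125 115 126
f 125 126 117
f 126 115 127
f 126 127 117
f 127 115 128
f 127 128 117
f 128 115 129
f 128 129 117
f 129 115 130
f 129 130 117
f 130 115 131
f 130 131 117
f 131 115 116
f 131 116 117



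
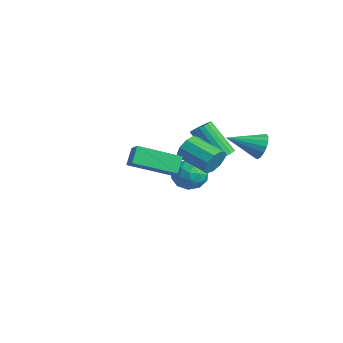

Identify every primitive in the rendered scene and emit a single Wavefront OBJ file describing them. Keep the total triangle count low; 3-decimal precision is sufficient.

v -2.493 2.516 -3.06
v -2.066 2.159 -3.838
v -2.714 1.081 -2.522
v -2.287 0.724 -3.3
v -1.774 1.207 -2.653
v -1.638 2.094 -2.985
v -3.142 1.146 -3.375
v -3.006 2.033 -3.707
v -2.467 1.312 -4.033
v -1.622 1.35 -3.586
v -3.158 1.89 -2.774
v -2.313 1.928 -2.327
v -2.26 2.463 -3.496
v -2.52 0.777 -2.864
v -2.218 1.06 -2.483
v -1.967 0.85 -2.941
v -2.009 2.425 -2.995
v -1.758 2.215 -3.452
v -1.586 1.656 -2.755
v -3.022 1.025 -2.908
v -2.771 0.815 -3.365
v -2.813 2.39 -3.419
v -2.562 2.18 -3.877
v -3.194 1.584 -3.605
v -2.245 1.756 -4.068
v -2.375 0.912 -3.752
v -2.878 1.161 -3.796
v -2.798 1.682 -3.991
v -1.748 1.778 -3.806
v -1.878 0.934 -3.49
v -1.577 1.218 -3.109
v -1.496 1.74 -3.304
v -1.984 1.28 -3.92
v -2.902 2.306 -2.87
v -3.032 1.462 -2.554
v -3.284 1.5 -3.056
v -3.203 2.022 -3.251
v -2.405 2.328 -2.608
v -2.535 1.484 -2.292
v -1.982 1.558 -2.369
v -1.902 2.079 -2.564
v -2.796 1.96 -2.44
v 2.756 2.228 0.865
v 3.032 1.841 0.285
v 2.084 0.772 1.515
v 3.295 1.829 0.529
v 3.434 1.908 0.85
v 3.418 2.061 1.175
v 3.25 2.252 1.428
v 2.969 2.437 1.553
v 2.639 2.574 1.519
v 2.336 2.632 1.336
v 2.129 2.598 1.045
v 2.065 2.478 0.712
v 2.16 2.301 0.415
v 2.392 2.108 0.22
v 2.706 1.942 0.173
v 1.805 -3.904 1.99
v 2.51 -4.021 2.467
v 2.622 -2.119 1.217
v 3.328 -2.236 1.695
v 2.212 -4.404 1.265
v 2.918 -4.521 1.743
v 3.03 -2.619 0.493
v 3.735 -2.736 0.97
v 0.69 1.106 -0.778
v 1.002 0.846 -0.136
v -0.498 0.274 0.361
v -0.81 0.534 -0.282
v 0.837 1.335 -0.069
v -0.662 0.762 0.428
v 0.604 1.716 -0.333
v -0.895 1.144 0.163
v 0.411 1.813 -0.806
v -1.089 1.24 -0.31
v 0.348 1.578 -1.266
v -1.151 1.006 -0.77
v 0.445 1.123 -1.498
v -1.054 0.551 -1.001
v 0.657 0.66 -1.392
v -0.843 0.087 -0.896
v 0.884 0.406 -1
v -0.616 -0.167 -0.504
v 1.02 0.479 -0.504
v -0.479 -0.093 -0.007
v -0.796 2.527 -1.432
v -0.45 2.851 -1.064
v -1.597 2.256 0.54
v -1.944 1.933 0.172
v -0.625 3.016 -1.129
v -1.773 2.421 0.475
v -0.83 3.097 -1.245
v -1.978 2.502 0.359
v -1.03 3.079 -1.395
v -2.177 2.484 0.209
v -1.188 2.966 -1.55
v -2.336 2.371 0.054
v -1.279 2.777 -1.685
v -2.427 2.182 -0.081
v -1.287 2.545 -1.777
v -2.435 1.95 -0.173
v -1.209 2.31 -1.808
v -2.357 1.715 -0.205
v -1.061 2.112 -1.775
v -2.208 1.518 -0.171
v -0.866 1.987 -1.682
v -2.014 1.392 -0.079
v -0.659 1.954 -1.546
v -1.807 1.36 0.057
v -0.476 2.021 -1.391
v -1.624 1.427 0.213
v -0.349 2.176 -1.242
v -1.496 1.581 0.362
v -0.298 2.391 -1.126
v -1.446 1.796 0.478
v -0.334 2.63 -1.063
v -1.482 2.035 0.541
f 1 38 17
f 38 12 41
f 17 41 6
f 38 41 17
f 1 17 13
f 17 6 18
f 13 18 2
f 17 18 13
f 1 13 22
f 13 2 23
f 22 23 8
f 13 23 22
f 1 22 34
f 22 8 37
f 34 37 11
f 22 37 34
f 1 34 38
f 34 11 42
f 38 42 12
f 34 42 38
f 2 18 29
f 18 6 32
f 29 32 10
f 18 32 29
f 6 41 19
f 41 12 40
f 19 40 5
f 41 40 19
f 12 42 39
f 42 11 35
f 39 35 3
f 42 35 39
f 11 37 36
f 37 8 24
f 36 24 7
f 37 24 36
f 8 23 28
f 23 2 25
f 28 25 9
f 23 25 28
f 4 30 16
f 30 10 31
f 16 31 5
f 30 31 16
f 4 16 14
f 16 5 15
f 14 15 3
f 16 15 14
f 4 14 21
f 14 3 20
f 21 20 7
f 14 20 21
f 4 21 26
f 21 7 27
f 26 27 9
f 21 27 26
f 4 26 30
f 26 9 33
f 30 33 10
f 26 33 30
f 5 31 19
f 31 10 32
f 19 32 6
f 31 32 19
f 3 15 39
f 15 5 40
f 39 40 12
f 15 40 39
f 7 20 36
f 20 3 35
f 36 35 11
f 20 35 36
f 9 27 28
f 27 7 24
f 28 24 8
f 27 24 28
f 10 33 29
f 33 9 25
f 29 25 2
f 33 25 29
f 44 43 46
f 44 46 45
f 46 43 47
f 46 47 45
f 47 43 48
f 47 48 45
f 48 43 49
f 48 49 45
f 49 43 50
f 49 50 45
f 50 43 51
f 50 51 45
f 51 43 52
f 51 52 45
f 52 43 53
f 52 53 45
f 53 43 54
f 53 54 45
f 54 43 55
f 54 55 45
f 55 43 56
f 55 56 45
f 56 43 57
f 56 57 45
f 57 43 44
f 57 44 45
f 59 61 58
f 62 59 58
f 58 61 60
f 60 62 58
f 59 65 61
f 63 59 62
f 63 65 59
f 61 65 60
f 64 62 60
f 60 65 64
f 64 63 62
f 65 63 64
f 67 66 70
f 67 70 68
f 68 70 71
f 68 71 69
f 70 66 72
f 70 72 71
f 71 72 73
f 71 73 69
f 72 66 74
f 72 74 73
f 73 74 75
f 73 75 69
f 74 66 76
f 74 76 75
f 75 76 77
f 75 77 69
f 76 66 78
f 76 78 77
f 77 78 79
f 77 79 69
f 78 66 80
f 78 80 79
f 79 80 81
f 79 81 69
f 80 66 82
f 80 82 81
f 81 82 83
f 81 83 69
f 82 66 84
f 82 84 83
f 83 84 85
f 83 85 69
f 84 66 67
f 84 67 85
f 85 67 68
f 85 68 69
f 87 86 90
f 87 90 88
f 88 90 91
f 88 91 89
f 90 86 92
f 90 92 91
f 91 92 93
f 91 93 89
f 92 86 94
f 92 94 93
f 93 94 95
f 93 95 89
f 94 86 96
f 94 96 95
f 95 96 97
f 95 97 89
f 96 86 98
f 96 98 97
f 97 98 99
f 97 99 89
f 98 86 100
f 98 100 99
f 99 100 101
f 99 101 89
f 100 86 102
f 100 102 101
f 101 102 103
f 101 103 89
f 102 86 104
f 102 104 103
f 103 104 105
f 103 105 89
f 104 86 106
f 104 106 105
f 105 106 107
f 105 107 89
f 106 86 108
f 106 108 107
f 107 108 109
f 107 109 89
f 108 86 110
f 108 110 109
f 109 110 111
f 109 111 89
f 110 86 112
f 110 112 111
f 111 112 113
f 111 113 89
f 112 86 114
f 112 114 113
f 113 114 115
f 113 115 89
f 114 86 116
f 114 116 115
f 115 116 117
f 115 117 89
f 116 86 87
f 116 87 117
f 117 87 88
f 117 88 89



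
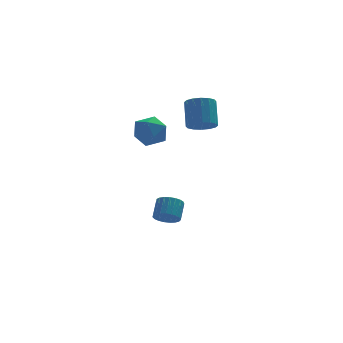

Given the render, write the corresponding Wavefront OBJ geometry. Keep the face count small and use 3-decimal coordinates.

v -1.811 -0.896 2.81
v -1.206 -0.948 3.59
v -2.914 -1.732 3.61
v -2.309 -1.784 4.39
v -2.71 -0.918 4.133
v -2.027 -0.401 3.638
v -2.093 -2.279 3.562
v -1.41 -1.762 3.067
v -1.38 -1.803 4.054
v -1.761 -0.962 4.407
v -2.359 -1.718 2.793
v -2.74 -0.877 3.146
v 1.322 2.033 2.431
v 2.075 2.221 2.198
v 2.231 3.234 3.516
v 1.478 3.047 3.749
v 1.829 2.504 2.009
v 1.985 3.517 3.328
v 1.448 2.66 1.934
v 1.604 3.674 3.252
v 1.033 2.649 1.992
v 1.189 3.663 3.31
v 0.695 2.473 2.167
v 0.851 3.486 3.485
v 0.525 2.179 2.413
v 0.681 3.192 3.731
v 0.569 1.846 2.664
v 0.725 2.859 3.982
v 0.815 1.563 2.852
v 0.971 2.576 4.171
v 1.196 1.406 2.928
v 1.352 2.42 4.246
v 1.611 1.417 2.87
v 1.767 2.431 4.188
v 1.949 1.594 2.695
v 2.105 2.607 4.013
v 2.119 1.888 2.449
v 2.275 2.901 3.767
v -0.752 0.939 -3.387
v -0.152 0.555 -3.283
v 0.213 1.338 -2.508
v -0.388 1.721 -2.613
v -0.071 0.738 -3.505
v 0.294 1.521 -2.731
v -0.108 0.956 -3.708
v 0.257 1.739 -2.933
v -0.256 1.17 -3.855
v 0.108 1.953 -3.08
v -0.49 1.345 -3.921
v -0.126 2.127 -3.146
v -0.77 1.449 -3.895
v -0.405 2.232 -3.12
v -1.046 1.465 -3.781
v -0.682 2.248 -3.006
v -1.272 1.39 -3.599
v -0.907 2.173 -2.824
v -1.407 1.237 -3.38
v -1.043 2.02 -2.606
v -1.43 1.032 -3.163
v -1.066 1.815 -2.389
v -1.335 0.811 -2.984
v -0.971 1.594 -2.21
v -1.14 0.613 -2.875
v -0.775 1.395 -2.101
v -0.877 0.47 -2.855
v -0.513 1.253 -2.08
v -0.593 0.409 -2.927
v -0.229 1.192 -2.152
v -0.336 0.439 -3.078
v 0.028 1.222 -2.303
f 1 12 6
f 1 6 2
f 1 2 8
f 1 8 11
f 1 11 12
f 2 6 10
f 6 12 5
f 12 11 3
f 11 8 7
f 8 2 9
f 4 10 5
f 4 5 3
f 4 3 7
f 4 7 9
f 4 9 10
f 5 10 6
f 3 5 12
f 7 3 11
f 9 7 8
f 10 9 2
f 14 13 17
f 14 17 15
f 15 17 18
f 15 18 16
f 17 13 19
f 17 19 18
f 18 19 20
f 18 20 16
f 19 13 21
f 19 21 20
f 20 21 22
f 20 22 16
f 21 13 23
f 21 23 22
f 22 23 24
f 22 24 16
f 23 13 25
f 23 25 24
f 24 25 26
f 24 26 16
f 25 13 27
f 25 27 26
f 26 27 28
f 26 28 16
f 27 13 29
f 27 29 28
f 28 29 30
f 28 30 16
f 29 13 31
f 29 31 30
f 30 31 32
f 30 32 16
f 31 13 33
f 31 33 32
f 32 33 34
f 32 34 16
f 33 13 35
f 33 35 34
f 34 35 36
f 34 36 16
f 35 13 37
f 35 37 36
f 36 37 38
f 36 38 16
f 37 13 14
f 37 14 38
f 38 14 15
f 38 15 16
f 40 39 43
f 40 43 41
f 41 43 44
f 41 44 42
f 43 39 45
f 43 45 44
f 44 45 46
f 44 46 42
f 45 39 47
f 45 47 46
f 46 47 48
f 46 48 42
f 47 39 49
f 47 49 48
f 48 49 50
f 48 50 42
f 49 39 51
f 49 51 50
f 50 51 52
f 50 52 42
f 51 39 53
f 51 53 52
f 52 53 54
f 52 54 42
f 53 39 55
f 53 55 54
f 54 55 56
f 54 56 42
f 55 39 57
f 55 57 56
f 56 57 58
f 56 58 42
f 57 39 59
f 57 59 58
f 58 59 60
f 58 60 42
f 59 39 61
f 59 61 60
f 60 61 62
f 60 62 42
f 61 39 63
f 61 63 62
f 62 63 64
f 62 64 42
f 63 39 65
f 63 65 64
f 64 65 66
f 64 66 42
f 65 39 67
f 65 67 66
f 66 67 68
f 66 68 42
f 67 39 69
f 67 69 68
f 68 69 70
f 68 70 42
f 69 39 40
f 69 40 70
f 70 40 41
f 70 41 42



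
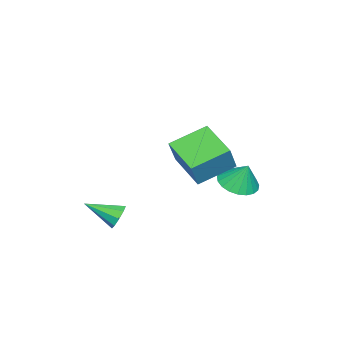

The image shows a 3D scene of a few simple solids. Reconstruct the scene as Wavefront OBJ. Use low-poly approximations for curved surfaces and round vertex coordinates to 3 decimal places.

v 3.446 -2.481 -2.63
v 3.677 -2.125 -2.035
v 3.894 -4.039 -1.87
v 3.193 -2.241 -1.988
v 2.828 -2.469 -2.241
v 2.752 -2.703 -2.676
v 3.001 -2.833 -3.089
v 3.458 -2.798 -3.287
v 3.909 -2.615 -3.178
v 4.144 -2.369 -2.812
v 4.052 -2.176 -2.361
v -1.457 0.18 0.53
v -0.622 0.194 2.011
v -0.259 1.851 -0.162
v 0.576 1.866 1.319
v -0.036 -1.166 -0.259
v 0.799 -1.151 1.222
v 1.162 0.506 -0.951
v 1.997 0.52 0.53
v -2.705 0.967 -2.724
v -1.989 1.697 -3.104
v -2.575 1.533 -1.396
v -2.383 1.914 -3.159
v -2.833 1.968 -3.138
v -3.26 1.848 -3.045
v -3.592 1.577 -2.898
v -3.77 1.2 -2.72
v -3.763 0.783 -2.543
v -3.574 0.397 -2.397
v -3.235 0.111 -2.308
v -2.803 -0.028 -2.291
v -2.355 0.005 -2.349
v -1.967 0.205 -2.472
v -1.707 0.537 -2.638
v -1.619 0.943 -2.82
v -1.719 1.353 -2.984
f 2 1 4
f 2 4 3
f 4 1 5
f 4 5 3
f 5 1 6
f 5 6 3
f 6 1 7
f 6 7 3
f 7 1 8
f 7 8 3
f 8 1 9
f 8 9 3
f 9 1 10
f 9 10 3
f 10 1 11
f 10 11 3
f 11 1 2
f 11 2 3
f 13 15 12
f 16 13 12
f 12 15 14
f 14 16 12
f 13 19 15
f 17 13 16
f 17 19 13
f 15 19 14
f 18 16 14
f 14 19 18
f 18 17 16
f 19 17 18
f 21 20 23
f 21 23 22
f 23 20 24
f 23 24 22
f 24 20 25
f 24 25 22
f 25 20 26
f 25 26 22
f 26 20 27
f 26 27 22
f 27 20 28
f 27 28 22
f 28 20 29
f 28 29 22
f 29 20 30
f 29 30 22
f 30 20 31
f 30 31 22
f 31 20 32
f 31 32 22
f 32 20 33
f 32 33 22
f 33 20 34
f 33 34 22
f 34 20 35
f 34 35 22
f 35 20 36
f 35 36 22
f 36 20 21
f 36 21 22



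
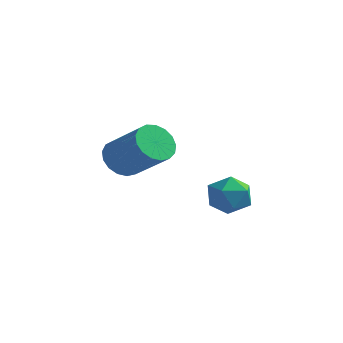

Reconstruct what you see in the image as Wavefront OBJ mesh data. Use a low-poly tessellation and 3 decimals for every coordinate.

v 1.502 -2.61 -3.237
v 2.164 -1.908 -3.311
v 2.476 -3.432 -2.329
v 3.138 -2.73 -2.403
v 2.323 -2.577 -1.905
v 1.721 -2.068 -2.466
v 2.919 -3.272 -3.174
v 2.317 -2.763 -3.735
v 3.04 -2.317 -3.272
v 2.671 -1.887 -2.487
v 1.969 -3.453 -3.153
v 1.6 -3.023 -2.368
v -2.561 -2.675 -1.931
v -2.013 -2.57 -2.687
v -0.251 -2.82 -1.445
v -0.799 -2.925 -0.689
v -2.063 -2.151 -2.532
v -0.301 -2.401 -1.29
v -2.227 -1.852 -2.239
v -0.465 -2.102 -0.996
v -2.468 -1.741 -1.875
v -0.706 -1.991 -0.633
v -2.73 -1.845 -1.524
v -0.968 -2.095 -0.282
v -2.953 -2.138 -1.267
v -1.192 -2.388 -0.024
v -3.087 -2.555 -1.161
v -1.325 -2.805 0.081
v -3.1 -2.999 -1.232
v -1.338 -3.249 0.01
v -2.989 -3.369 -1.463
v -1.228 -3.619 -0.221
v -2.781 -3.58 -1.802
v -1.019 -3.83 -0.559
v -2.522 -3.583 -2.17
v -0.76 -3.834 -0.927
v -2.272 -3.379 -2.483
v -0.51 -3.629 -1.241
v -2.088 -3.013 -2.67
v -0.326 -3.263 -1.428
f 1 12 6
f 1 6 2
f 1 2 8
f 1 8 11
f 1 11 12
f 2 6 10
f 6 12 5
f 12 11 3
f 11 8 7
f 8 2 9
f 4 10 5
f 4 5 3
f 4 3 7
f 4 7 9
f 4 9 10
f 5 10 6
f 3 5 12
f 7 3 11
f 9 7 8
f 10 9 2
f 14 13 17
f 14 17 15
f 15 17 18
f 15 18 16
f 17 13 19
f 17 19 18
f 18 19 20
f 18 20 16
f 19 13 21
f 19 21 20
f 20 21 22
f 20 22 16
f 21 13 23
f 21 23 22
f 22 23 24
f 22 24 16
f 23 13 25
f 23 25 24
f 24 25 26
f 24 26 16
f 25 13 27
f 25 27 26
f 26 27 28
f 26 28 16
f 27 13 29
f 27 29 28
f 28 29 30
f 28 30 16
f 29 13 31
f 29 31 30
f 30 31 32
f 30 32 16
f 31 13 33
f 31 33 32
f 32 33 34
f 32 34 16
f 33 13 35
f 33 35 34
f 34 35 36
f 34 36 16
f 35 13 37
f 35 37 36
f 36 37 38
f 36 38 16
f 37 13 39
f 37 39 38
f 38 39 40
f 38 40 16
f 39 13 14
f 39 14 40
f 40 14 15
f 40 15 16



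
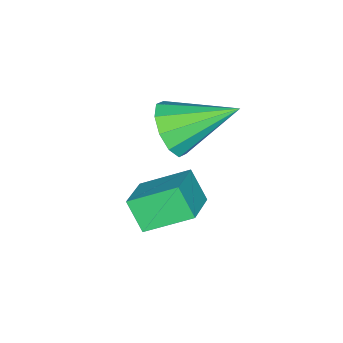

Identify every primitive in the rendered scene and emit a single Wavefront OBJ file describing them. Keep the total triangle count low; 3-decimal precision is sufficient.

v -3.306 -2.668 1.679
v -2.8 -2.069 1.259
v -4.254 -1.192 2.641
v -3.248 -2.157 0.953
v -3.719 -2.441 0.924
v -4.032 -2.811 1.184
v -4.067 -3.127 1.633
v -3.813 -3.267 2.1
v -3.364 -3.179 2.406
v -2.894 -2.895 2.435
v -2.581 -2.525 2.175
v -2.545 -2.209 1.726
v -1.242 -2.176 1.452
v -1.916 -1.096 2.146
v -1.101 -1.586 0.67
v -1.776 -0.506 1.364
v -0.184 -1.814 1.916
v -0.859 -0.734 2.61
v -0.044 -1.224 1.134
v -0.718 -0.144 1.828
f 2 1 4
f 2 4 3
f 4 1 5
f 4 5 3
f 5 1 6
f 5 6 3
f 6 1 7
f 6 7 3
f 7 1 8
f 7 8 3
f 8 1 9
f 8 9 3
f 9 1 10
f 9 10 3
f 10 1 11
f 10 11 3
f 11 1 12
f 11 12 3
f 12 1 2
f 12 2 3
f 14 16 13
f 17 14 13
f 13 16 15
f 15 17 13
f 14 20 16
f 18 14 17
f 18 20 14
f 16 20 15
f 19 17 15
f 15 20 19
f 19 18 17
f 20 18 19



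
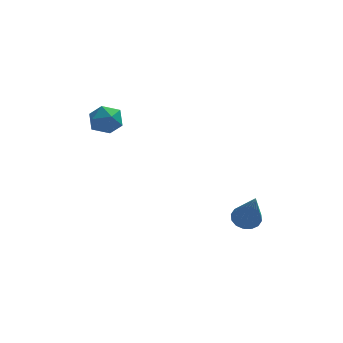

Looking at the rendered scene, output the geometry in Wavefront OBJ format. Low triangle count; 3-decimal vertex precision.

v 1.549 -1.919 -0.237
v 1.947 -1.571 -0.085
v 1.731 -2.821 1.357
v 1.706 -1.453 0.009
v 1.423 -1.459 0.038
v 1.174 -1.589 -0.007
v 1.025 -1.807 -0.114
v 1.017 -2.055 -0.253
v 1.151 -2.267 -0.388
v 1.392 -2.385 -0.483
v 1.675 -2.379 -0.511
v 1.925 -2.249 -0.466
v 2.073 -2.031 -0.36
v 2.082 -1.783 -0.22
v -3.694 0.463 3.833
v -3.084 0.763 3.909
v -3.196 -0.463 3.491
v -2.586 -0.163 3.567
v -2.963 -0.316 4.117
v -3.27 0.256 4.328
v -3.01 0.044 3.072
v -3.317 0.616 3.283
v -2.661 0.504 3.438
v -2.632 0.281 4.084
v -3.648 0.019 3.316
v -3.619 -0.204 3.962
f 2 1 4
f 2 4 3
f 4 1 5
f 4 5 3
f 5 1 6
f 5 6 3
f 6 1 7
f 6 7 3
f 7 1 8
f 7 8 3
f 8 1 9
f 8 9 3
f 9 1 10
f 9 10 3
f 10 1 11
f 10 11 3
f 11 1 12
f 11 12 3
f 12 1 13
f 12 13 3
f 13 1 14
f 13 14 3
f 14 1 2
f 14 2 3
f 15 26 20
f 15 20 16
f 15 16 22
f 15 22 25
f 15 25 26
f 16 20 24
f 20 26 19
f 26 25 17
f 25 22 21
f 22 16 23
f 18 24 19
f 18 19 17
f 18 17 21
f 18 21 23
f 18 23 24
f 19 24 20
f 17 19 26
f 21 17 25
f 23 21 22
f 24 23 16



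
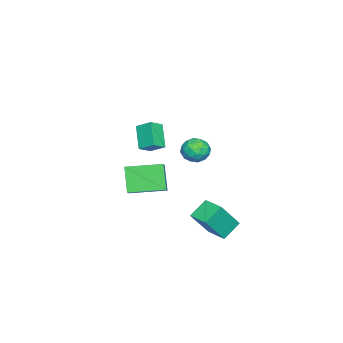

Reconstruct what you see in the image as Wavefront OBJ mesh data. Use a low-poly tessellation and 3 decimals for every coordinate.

v 2.156 2.541 -3.087
v 2.989 1.954 -1.676
v 2.721 3.517 -3.015
v 3.554 2.93 -1.604
v 2.986 2.11 -3.756
v 3.819 1.523 -2.345
v 3.551 3.086 -3.684
v 4.384 2.499 -2.273
v 3.934 2.18 2.605
v 4.489 2.124 2.141
v 3.291 1.476 1.919
v 3.846 1.42 1.455
v 3.89 1.115 2.112
v 4.287 1.55 2.536
v 3.493 2.05 1.524
v 3.89 2.485 1.948
v 4.217 2.044 1.473
v 4.462 1.466 1.837
v 3.318 2.134 2.223
v 3.563 1.556 2.587
v 4.268 2.213 2.433
v 3.512 1.387 1.627
v 3.538 1.207 2.013
v 3.864 1.174 1.741
v 4.149 1.876 2.665
v 4.475 1.843 2.393
v 4.123 1.25 2.376
v 3.305 1.757 1.667
v 3.631 1.724 1.395
v 3.916 2.426 2.319
v 4.242 2.393 2.047
v 3.657 2.35 1.684
v 4.434 2.134 1.768
v 4.056 1.72 1.365
v 3.849 2.091 1.406
v 4.082 2.346 1.655
v 4.578 1.794 1.982
v 4.2 1.38 1.579
v 4.226 1.201 1.965
v 4.46 1.456 2.214
v 4.418 1.747 1.589
v 3.58 2.22 2.481
v 3.202 1.806 2.078
v 3.32 2.144 1.846
v 3.554 2.399 2.095
v 3.724 1.88 2.695
v 3.346 1.466 2.292
v 3.698 1.254 2.405
v 3.931 1.509 2.654
v 3.362 1.853 2.471
v -2.469 -4.386 -3.765
v -1.239 -3.939 -2.952
v -3.225 -2.63 -3.586
v -1.996 -2.183 -2.773
v -1.744 -3.937 -5.107
v -0.515 -3.49 -4.294
v -2.501 -2.181 -4.928
v -1.271 -1.734 -4.115
v -1.739 -3.51 -0.253
v -1.651 -2.698 0.231
v -2.423 -3.181 -0.68
v -2.334 -2.369 -0.195
v -0.846 -2.991 -1.285
v -0.757 -2.179 -0.8
v -1.529 -2.662 -1.711
v -1.441 -1.85 -1.227
f 2 4 1
f 5 2 1
f 1 4 3
f 3 5 1
f 2 8 4
f 6 2 5
f 6 8 2
f 4 8 3
f 7 5 3
f 3 8 7
f 7 6 5
f 8 6 7
f 9 46 25
f 46 20 49
f 25 49 14
f 46 49 25
f 9 25 21
f 25 14 26
f 21 26 10
f 25 26 21
f 9 21 30
f 21 10 31
f 30 31 16
f 21 31 30
f 9 30 42
f 30 16 45
f 42 45 19
f 30 45 42
f 9 42 46
f 42 19 50
f 46 50 20
f 42 50 46
f 10 26 37
f 26 14 40
f 37 40 18
f 26 40 37
f 14 49 27
f 49 20 48
f 27 48 13
f 49 48 27
f 20 50 47
f 50 19 43
f 47 43 11
f 50 43 47
f 19 45 44
f 45 16 32
f 44 32 15
f 45 32 44
f 16 31 36
f 31 10 33
f 36 33 17
f 31 33 36
f 12 38 24
f 38 18 39
f 24 39 13
f 38 39 24
f 12 24 22
f 24 13 23
f 22 23 11
f 24 23 22
f 12 22 29
f 22 11 28
f 29 28 15
f 22 28 29
f 12 29 34
f 29 15 35
f 34 35 17
f 29 35 34
f 12 34 38
f 34 17 41
f 38 41 18
f 34 41 38
f 13 39 27
f 39 18 40
f 27 40 14
f 39 40 27
f 11 23 47
f 23 13 48
f 47 48 20
f 23 48 47
f 15 28 44
f 28 11 43
f 44 43 19
f 28 43 44
f 17 35 36
f 35 15 32
f 36 32 16
f 35 32 36
f 18 41 37
f 41 17 33
f 37 33 10
f 41 33 37
f 52 54 51
f 55 52 51
f 51 54 53
f 53 55 51
f 52 58 54
f 56 52 55
f 56 58 52
f 54 58 53
f 57 55 53
f 53 58 57
f 57 56 55
f 58 56 57
f 60 62 59
f 63 60 59
f 59 62 61
f 61 63 59
f 60 66 62
f 64 60 63
f 64 66 60
f 62 66 61
f 65 63 61
f 61 66 65
f 65 64 63
f 66 64 65



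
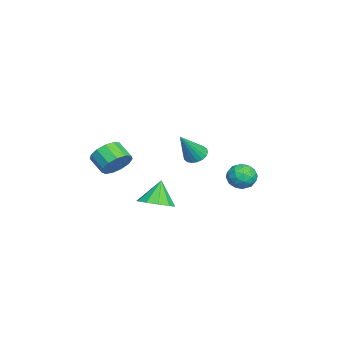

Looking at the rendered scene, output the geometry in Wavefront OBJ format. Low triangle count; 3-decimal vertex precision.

v 1.666 -2.693 -0.514
v 2.23 -2.603 0.194
v 1.578 -3.297 0.802
v 1.014 -3.387 0.094
v 1.879 -2.232 0.241
v 1.227 -2.926 0.849
v 1.461 -2.008 0.048
v 0.808 -2.702 0.656
v 1.107 -2.001 -0.323
v 0.455 -2.695 0.285
v 0.931 -2.213 -0.755
v 0.279 -2.908 -0.147
v 0.989 -2.578 -1.11
v 0.336 -3.273 -0.503
v 1.261 -2.98 -1.277
v 0.609 -3.674 -0.669
v 1.662 -3.29 -1.2
v 1.01 -3.984 -0.593
v 2.064 -3.411 -0.906
v 1.412 -4.105 -0.299
v 2.34 -3.304 -0.488
v 1.688 -3.998 0.12
v 2.402 -3.002 -0.077
v 1.75 -3.697 0.53
v 2.925 -0.588 -2.533
v 3.722 -0.946 -2.089
v 2.275 -0.392 -1.207
v 3.792 -0.347 -2.144
v 3.53 0.161 -2.347
v 3.037 0.382 -2.621
v 2.502 0.233 -2.862
v 2.128 -0.23 -2.977
v 2.059 -0.829 -2.922
v 2.321 -1.336 -2.719
v 2.813 -1.557 -2.445
v 3.349 -1.408 -2.204
v 1.933 4.335 -0.774
v 2.693 4.078 -0.991
v 1.567 3.062 -0.549
v 2.327 2.805 -0.766
v 2.218 3.231 -0.062
v 2.444 4.018 -0.2
v 1.816 3.122 -1.34
v 2.042 3.909 -1.478
v 2.62 3.328 -1.34
v 2.869 3.396 -0.55
v 1.391 3.744 -0.99
v 1.64 3.812 -0.2
v 2.345 4.319 -0.902
v 1.915 2.821 -0.638
v 1.851 3.072 -0.224
v 2.297 2.921 -0.351
v 2.199 4.283 -0.438
v 2.646 4.132 -0.565
v 2.366 3.635 -0.019
v 1.614 3.008 -0.975
v 2.061 2.857 -1.102
v 1.963 4.219 -1.189
v 2.409 4.068 -1.316
v 1.894 3.505 -1.521
v 2.749 3.727 -1.235
v 2.534 2.978 -1.103
v 2.234 3.164 -1.44
v 2.367 3.627 -1.522
v 2.895 3.767 -0.771
v 2.68 3.018 -0.639
v 2.616 3.269 -0.225
v 2.749 3.731 -0.306
v 2.852 3.326 -0.976
v 1.58 4.122 -0.901
v 1.365 3.373 -0.769
v 1.511 3.409 -1.234
v 1.644 3.871 -1.315
v 1.726 4.162 -0.437
v 1.511 3.413 -0.305
v 1.893 3.513 -0.018
v 2.026 3.976 -0.1
v 1.408 3.814 -0.564
v -2.261 0.801 -1.342
v -1.734 1.228 -1.468
v -1.299 0.099 0.302
v -1.917 1.397 -1.289
v -2.169 1.448 -1.12
v -2.439 1.37 -0.995
v -2.673 1.18 -0.939
v -2.826 0.915 -0.962
v -2.867 0.627 -1.061
v -2.788 0.374 -1.216
v -2.605 0.205 -1.395
v -2.354 0.154 -1.564
v -2.084 0.231 -1.689
v -1.849 0.422 -1.745
v -1.696 0.687 -1.721
v -1.655 0.975 -1.623
f 2 1 5
f 2 5 3
f 3 5 6
f 3 6 4
f 5 1 7
f 5 7 6
f 6 7 8
f 6 8 4
f 7 1 9
f 7 9 8
f 8 9 10
f 8 10 4
f 9 1 11
f 9 11 10
f 10 11 12
f 10 12 4
f 11 1 13
f 11 13 12
f 12 13 14
f 12 14 4
f 13 1 15
f 13 15 14
f 14 15 16
f 14 16 4
f 15 1 17
f 15 17 16
f 16 17 18
f 16 18 4
f 17 1 19
f 17 19 18
f 18 19 20
f 18 20 4
f 19 1 21
f 19 21 20
f 20 21 22
f 20 22 4
f 21 1 23
f 21 23 22
f 22 23 24
f 22 24 4
f 23 1 2
f 23 2 24
f 24 2 3
f 24 3 4
f 26 25 28
f 26 28 27
f 28 25 29
f 28 29 27
f 29 25 30
f 29 30 27
f 30 25 31
f 30 31 27
f 31 25 32
f 31 32 27
f 32 25 33
f 32 33 27
f 33 25 34
f 33 34 27
f 34 25 35
f 34 35 27
f 35 25 36
f 35 36 27
f 36 25 26
f 36 26 27
f 37 74 53
f 74 48 77
f 53 77 42
f 74 77 53
f 37 53 49
f 53 42 54
f 49 54 38
f 53 54 49
f 37 49 58
f 49 38 59
f 58 59 44
f 49 59 58
f 37 58 70
f 58 44 73
f 70 73 47
f 58 73 70
f 37 70 74
f 70 47 78
f 74 78 48
f 70 78 74
f 38 54 65
f 54 42 68
f 65 68 46
f 54 68 65
f 42 77 55
f 77 48 76
f 55 76 41
f 77 76 55
f 48 78 75
f 78 47 71
f 75 71 39
f 78 71 75
f 47 73 72
f 73 44 60
f 72 60 43
f 73 60 72
f 44 59 64
f 59 38 61
f 64 61 45
f 59 61 64
f 40 66 52
f 66 46 67
f 52 67 41
f 66 67 52
f 40 52 50
f 52 41 51
f 50 51 39
f 52 51 50
f 40 50 57
f 50 39 56
f 57 56 43
f 50 56 57
f 40 57 62
f 57 43 63
f 62 63 45
f 57 63 62
f 40 62 66
f 62 45 69
f 66 69 46
f 62 69 66
f 41 67 55
f 67 46 68
f 55 68 42
f 67 68 55
f 39 51 75
f 51 41 76
f 75 76 48
f 51 76 75
f 43 56 72
f 56 39 71
f 72 71 47
f 56 71 72
f 45 63 64
f 63 43 60
f 64 60 44
f 63 60 64
f 46 69 65
f 69 45 61
f 65 61 38
f 69 61 65
f 80 79 82
f 80 82 81
f 82 79 83
f 82 83 81
f 83 79 84
f 83 84 81
f 84 79 85
f 84 85 81
f 85 79 86
f 85 86 81
f 86 79 87
f 86 87 81
f 87 79 88
f 87 88 81
f 88 79 89
f 88 89 81
f 89 79 90
f 89 90 81
f 90 79 91
f 90 91 81
f 91 79 92
f 91 92 81
f 92 79 93
f 92 93 81
f 93 79 94
f 93 94 81
f 94 79 80
f 94 80 81



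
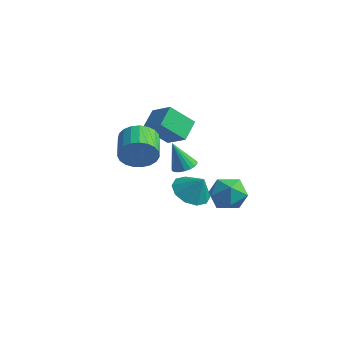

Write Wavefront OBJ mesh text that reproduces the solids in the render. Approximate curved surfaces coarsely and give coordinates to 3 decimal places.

v -0.708 2.033 -4.439
v 0.111 2.3 -5.074
v 0.068 2.167 -3.381
v -0.209 2.855 -4.909
v -0.72 3.096 -4.565
v -1.226 2.931 -4.173
v -1.535 2.423 -3.882
v -1.527 1.766 -3.805
v -1.207 1.211 -3.969
v -0.697 0.971 -4.314
v -0.191 1.135 -4.706
v 0.118 1.643 -4.996
v 3.154 -1.917 -0.047
v 3.753 -1.819 0.124
v 2.806 -2.363 1.427
v 3.633 -1.57 0.171
v 3.418 -1.389 0.175
v 3.151 -1.313 0.135
v 2.885 -1.357 0.058
v 2.672 -1.511 -0.039
v 2.555 -1.746 -0.137
v 2.556 -2.014 -0.219
v 2.676 -2.263 -0.266
v 2.89 -2.444 -0.27
v 3.157 -2.52 -0.229
v 3.424 -2.476 -0.153
v 3.637 -2.322 -0.056
v 3.754 -2.087 0.043
v -2.721 2.303 -1.903
v -3.288 1.175 -0.734
v -3.138 3.314 -1.129
v -3.705 2.187 0.04
v -1.455 2.333 -1.26
v -2.022 1.206 -0.091
v -1.872 3.345 -0.486
v -2.439 2.217 0.683
v 0.358 -2.245 -0.224
v 0.841 -2.085 0.613
v -0.254 -1.115 1.061
v -0.738 -1.275 0.224
v 0.996 -1.798 0.37
v -0.099 -0.828 0.817
v 1.041 -1.588 0.023
v -0.054 -0.618 0.471
v 0.967 -1.491 -0.366
v -0.128 -0.521 0.082
v 0.788 -1.525 -0.73
v -0.307 -0.555 -0.283
v 0.535 -1.683 -1.007
v -0.56 -0.713 -0.559
v 0.251 -1.939 -1.149
v -0.844 -0.969 -0.701
v -0.015 -2.247 -1.13
v -1.11 -1.277 -0.683
v -0.216 -2.555 -0.955
v -1.311 -1.585 -0.507
v -0.318 -2.81 -0.654
v -1.413 -1.84 -0.206
v -0.304 -2.966 -0.278
v -1.399 -1.996 0.17
v -0.174 -2.998 0.108
v -1.27 -2.028 0.555
v 0.047 -2.9 0.435
v -1.048 -1.93 0.883
v 0.322 -2.689 0.649
v -0.773 -1.718 1.097
v 0.603 -2.4 0.712
v -0.492 -1.43 1.16
v 3.456 1.273 -1.858
v 4.227 1.065 -2.542
v 2.393 0.295 -2.758
v 3.164 0.087 -3.442
v 3.211 -0.298 -2.465
v 3.868 0.306 -1.909
v 2.752 1.054 -3.391
v 3.409 1.658 -2.835
v 3.792 0.93 -3.49
v 4.075 0.095 -2.918
v 2.545 1.265 -2.382
v 2.828 0.43 -1.81
f 2 1 4
f 2 4 3
f 4 1 5
f 4 5 3
f 5 1 6
f 5 6 3
f 6 1 7
f 6 7 3
f 7 1 8
f 7 8 3
f 8 1 9
f 8 9 3
f 9 1 10
f 9 10 3
f 10 1 11
f 10 11 3
f 11 1 12
f 11 12 3
f 12 1 2
f 12 2 3
f 14 13 16
f 14 16 15
f 16 13 17
f 16 17 15
f 17 13 18
f 17 18 15
f 18 13 19
f 18 19 15
f 19 13 20
f 19 20 15
f 20 13 21
f 20 21 15
f 21 13 22
f 21 22 15
f 22 13 23
f 22 23 15
f 23 13 24
f 23 24 15
f 24 13 25
f 24 25 15
f 25 13 26
f 25 26 15
f 26 13 27
f 26 27 15
f 27 13 28
f 27 28 15
f 28 13 14
f 28 14 15
f 30 32 29
f 33 30 29
f 29 32 31
f 31 33 29
f 30 36 32
f 34 30 33
f 34 36 30
f 32 36 31
f 35 33 31
f 31 36 35
f 35 34 33
f 36 34 35
f 38 37 41
f 38 41 39
f 39 41 42
f 39 42 40
f 41 37 43
f 41 43 42
f 42 43 44
f 42 44 40
f 43 37 45
f 43 45 44
f 44 45 46
f 44 46 40
f 45 37 47
f 45 47 46
f 46 47 48
f 46 48 40
f 47 37 49
f 47 49 48
f 48 49 50
f 48 50 40
f 49 37 51
f 49 51 50
f 50 51 52
f 50 52 40
f 51 37 53
f 51 53 52
f 52 53 54
f 52 54 40
f 53 37 55
f 53 55 54
f 54 55 56
f 54 56 40
f 55 37 57
f 55 57 56
f 56 57 58
f 56 58 40
f 57 37 59
f 57 59 58
f 58 59 60
f 58 60 40
f 59 37 61
f 59 61 60
f 60 61 62
f 60 62 40
f 61 37 63
f 61 63 62
f 62 63 64
f 62 64 40
f 63 37 65
f 63 65 64
f 64 65 66
f 64 66 40
f 65 37 67
f 65 67 66
f 66 67 68
f 66 68 40
f 67 37 38
f 67 38 68
f 68 38 39
f 68 39 40
f 69 80 74
f 69 74 70
f 69 70 76
f 69 76 79
f 69 79 80
f 70 74 78
f 74 80 73
f 80 79 71
f 79 76 75
f 76 70 77
f 72 78 73
f 72 73 71
f 72 71 75
f 72 75 77
f 72 77 78
f 73 78 74
f 71 73 80
f 75 71 79
f 77 75 76
f 78 77 70

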